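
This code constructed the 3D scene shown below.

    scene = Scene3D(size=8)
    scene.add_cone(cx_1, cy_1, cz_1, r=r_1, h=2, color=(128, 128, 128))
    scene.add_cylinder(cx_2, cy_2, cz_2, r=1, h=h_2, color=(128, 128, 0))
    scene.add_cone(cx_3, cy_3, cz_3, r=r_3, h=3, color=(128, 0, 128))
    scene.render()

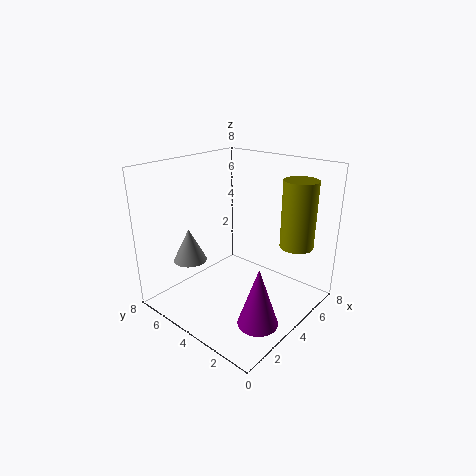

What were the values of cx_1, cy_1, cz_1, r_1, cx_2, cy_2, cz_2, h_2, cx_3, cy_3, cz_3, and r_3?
cx_1 = 3; cy_1 = 7; cz_1 = 2; r_1 = 1; cx_2 = 7; cy_2 = 2; cz_2 = 3; h_2 = 4; cx_3 = 2; cy_3 = 1; cz_3 = 1; r_3 = 1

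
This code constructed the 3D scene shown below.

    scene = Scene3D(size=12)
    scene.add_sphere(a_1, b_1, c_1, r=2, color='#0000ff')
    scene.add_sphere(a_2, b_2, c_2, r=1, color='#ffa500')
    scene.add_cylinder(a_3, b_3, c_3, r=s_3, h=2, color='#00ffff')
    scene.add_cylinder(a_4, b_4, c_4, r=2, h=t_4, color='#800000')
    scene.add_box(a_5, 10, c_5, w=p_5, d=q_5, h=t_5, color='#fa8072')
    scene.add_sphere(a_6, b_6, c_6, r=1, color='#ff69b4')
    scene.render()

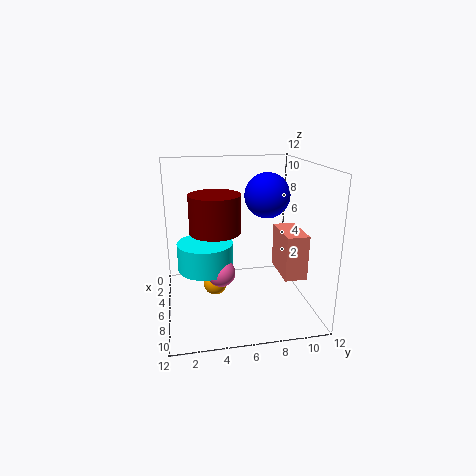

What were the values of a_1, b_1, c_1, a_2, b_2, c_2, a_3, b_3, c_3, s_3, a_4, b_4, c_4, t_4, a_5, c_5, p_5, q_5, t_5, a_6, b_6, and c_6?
a_1 = 4, b_1 = 9, c_1 = 9, a_2 = 6, b_2 = 4, c_2 = 2, a_3 = 9, b_3 = 3, c_3 = 5, s_3 = 2, a_4 = 7, b_4 = 4, c_4 = 7, t_4 = 3, a_5 = 3, c_5 = 2, p_5 = 4, q_5 = 2, t_5 = 4, a_6 = 10, b_6 = 4, c_6 = 5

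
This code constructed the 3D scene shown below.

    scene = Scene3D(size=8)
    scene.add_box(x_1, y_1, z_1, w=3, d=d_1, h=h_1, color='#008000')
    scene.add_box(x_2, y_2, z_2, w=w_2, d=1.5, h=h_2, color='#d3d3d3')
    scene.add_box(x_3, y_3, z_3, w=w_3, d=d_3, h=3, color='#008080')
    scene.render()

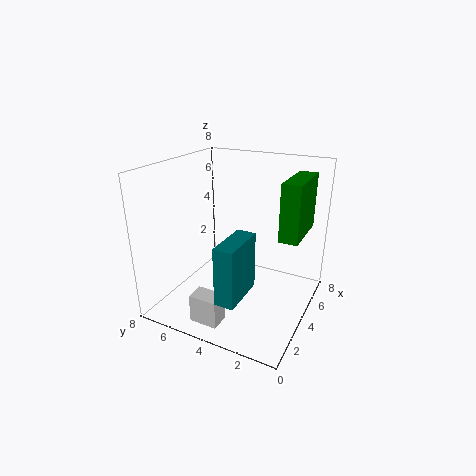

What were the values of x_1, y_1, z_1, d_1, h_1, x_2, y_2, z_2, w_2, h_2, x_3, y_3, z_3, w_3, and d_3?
x_1 = 3.5; y_1 = 0.5; z_1 = 4.5; d_1 = 1; h_1 = 3; x_2 = 0.5; y_2 = 3.5; z_2 = 0.5; w_2 = 1; h_2 = 1.5; x_3 = 0.5; y_3 = 2.5; z_3 = 2; w_3 = 2.5; d_3 = 1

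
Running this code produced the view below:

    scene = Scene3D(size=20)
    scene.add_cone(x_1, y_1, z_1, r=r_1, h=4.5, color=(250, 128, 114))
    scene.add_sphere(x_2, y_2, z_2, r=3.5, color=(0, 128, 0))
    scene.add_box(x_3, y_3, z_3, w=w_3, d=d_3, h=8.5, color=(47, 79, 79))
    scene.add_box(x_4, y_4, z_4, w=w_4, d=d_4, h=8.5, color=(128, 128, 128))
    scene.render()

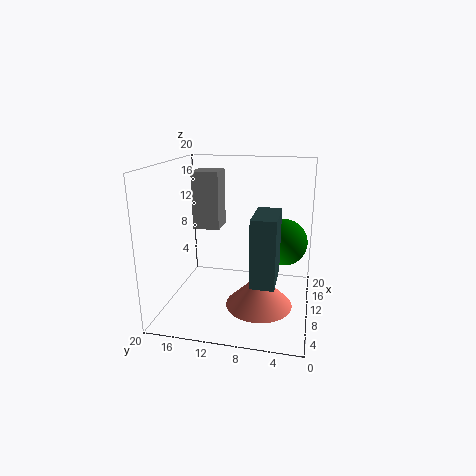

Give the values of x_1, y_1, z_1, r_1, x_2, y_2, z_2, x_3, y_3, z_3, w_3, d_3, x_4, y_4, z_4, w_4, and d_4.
x_1 = 7.5, y_1 = 6.5, z_1 = 1.5, r_1 = 4.5, x_2 = 15, y_2 = 4, z_2 = 8, x_3 = 2.5, y_3 = 4, z_3 = 6.5, w_3 = 6, d_3 = 3, x_4 = 12.5, y_4 = 13.5, z_4 = 10, w_4 = 4, d_4 = 4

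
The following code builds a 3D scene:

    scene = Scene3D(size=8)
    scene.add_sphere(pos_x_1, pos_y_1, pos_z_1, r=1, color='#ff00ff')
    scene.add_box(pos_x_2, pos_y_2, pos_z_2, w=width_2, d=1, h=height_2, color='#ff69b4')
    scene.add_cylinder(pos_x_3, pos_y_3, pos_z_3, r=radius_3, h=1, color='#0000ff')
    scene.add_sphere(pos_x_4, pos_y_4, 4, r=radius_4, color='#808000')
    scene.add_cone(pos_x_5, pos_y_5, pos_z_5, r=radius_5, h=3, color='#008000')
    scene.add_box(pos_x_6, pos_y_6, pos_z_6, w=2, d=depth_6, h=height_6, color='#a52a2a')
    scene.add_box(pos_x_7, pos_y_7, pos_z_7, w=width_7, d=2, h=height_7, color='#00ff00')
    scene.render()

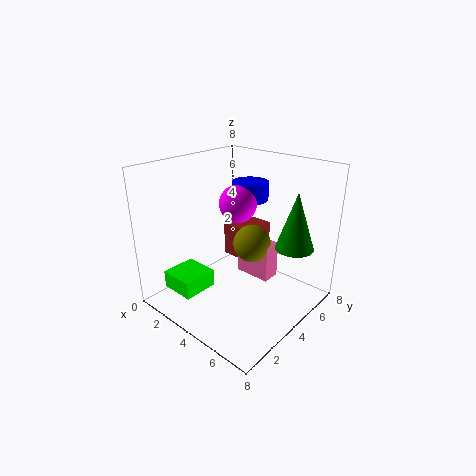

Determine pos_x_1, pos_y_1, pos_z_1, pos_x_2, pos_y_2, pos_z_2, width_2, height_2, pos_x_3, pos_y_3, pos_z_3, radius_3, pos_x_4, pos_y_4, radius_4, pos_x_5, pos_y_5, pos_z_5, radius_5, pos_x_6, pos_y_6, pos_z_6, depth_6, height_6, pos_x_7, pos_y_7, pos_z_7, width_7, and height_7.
pos_x_1 = 4; pos_y_1 = 4; pos_z_1 = 6; pos_x_2 = 4; pos_y_2 = 4; pos_z_2 = 2; width_2 = 2; height_2 = 2; pos_x_3 = 4; pos_y_3 = 5; pos_z_3 = 6; radius_3 = 1; pos_x_4 = 5; pos_y_4 = 4; radius_4 = 1; pos_x_5 = 7; pos_y_5 = 5; pos_z_5 = 4; radius_5 = 1; pos_x_6 = 2; pos_y_6 = 5; pos_z_6 = 2; depth_6 = 2; height_6 = 2; pos_x_7 = 1; pos_y_7 = 1; pos_z_7 = 1; width_7 = 2; height_7 = 1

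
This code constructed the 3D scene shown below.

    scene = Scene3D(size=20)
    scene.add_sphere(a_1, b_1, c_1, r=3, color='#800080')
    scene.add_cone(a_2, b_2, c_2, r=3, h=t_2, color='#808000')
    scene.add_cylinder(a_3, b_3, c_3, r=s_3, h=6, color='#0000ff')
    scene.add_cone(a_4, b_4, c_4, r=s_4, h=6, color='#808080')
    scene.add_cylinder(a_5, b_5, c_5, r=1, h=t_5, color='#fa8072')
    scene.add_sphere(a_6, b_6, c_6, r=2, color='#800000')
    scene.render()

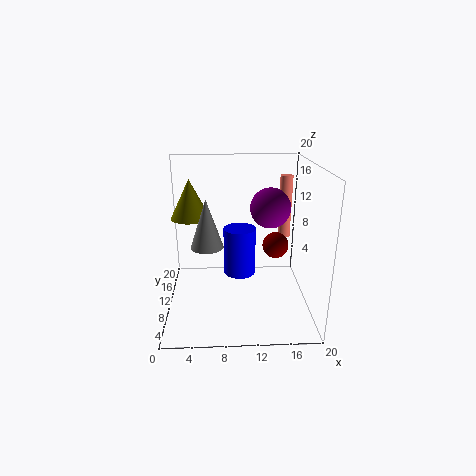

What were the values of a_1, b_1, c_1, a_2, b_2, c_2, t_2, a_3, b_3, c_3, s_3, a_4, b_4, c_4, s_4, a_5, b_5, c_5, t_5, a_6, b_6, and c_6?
a_1 = 15
b_1 = 14
c_1 = 13
a_2 = 3
b_2 = 16
c_2 = 11
t_2 = 6
a_3 = 10
b_3 = 6
c_3 = 7
s_3 = 2
a_4 = 6
b_4 = 5
c_4 = 11
s_4 = 2
a_5 = 18
b_5 = 18
c_5 = 7
t_5 = 10
a_6 = 16
b_6 = 14
c_6 = 7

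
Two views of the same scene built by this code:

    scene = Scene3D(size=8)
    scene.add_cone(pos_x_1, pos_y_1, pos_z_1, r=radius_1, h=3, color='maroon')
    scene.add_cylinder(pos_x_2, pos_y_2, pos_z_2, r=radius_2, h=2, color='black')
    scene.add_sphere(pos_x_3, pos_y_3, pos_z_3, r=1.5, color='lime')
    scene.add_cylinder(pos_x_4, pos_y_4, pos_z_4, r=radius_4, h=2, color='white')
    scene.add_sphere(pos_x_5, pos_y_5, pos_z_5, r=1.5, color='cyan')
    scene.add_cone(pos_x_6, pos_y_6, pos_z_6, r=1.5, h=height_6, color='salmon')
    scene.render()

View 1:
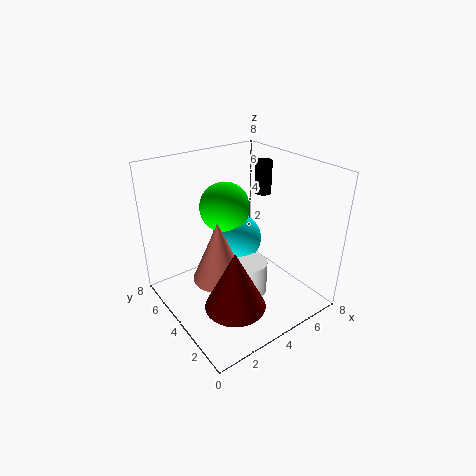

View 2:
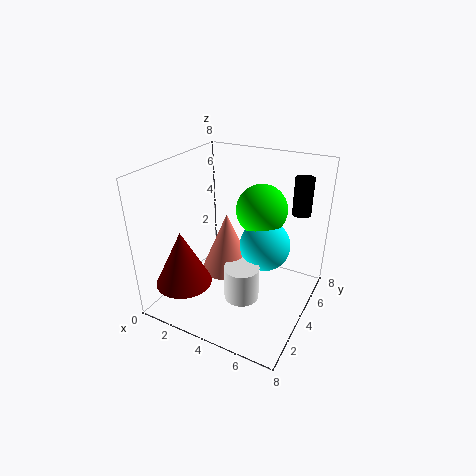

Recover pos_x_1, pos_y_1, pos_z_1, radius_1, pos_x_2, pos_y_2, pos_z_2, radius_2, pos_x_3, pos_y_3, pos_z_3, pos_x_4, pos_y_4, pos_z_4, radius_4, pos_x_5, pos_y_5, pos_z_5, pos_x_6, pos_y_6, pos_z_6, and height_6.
pos_x_1 = 2, pos_y_1 = 1.5, pos_z_1 = 2, radius_1 = 1.5, pos_x_2 = 7, pos_y_2 = 5.5, pos_z_2 = 5.5, radius_2 = 0.5, pos_x_3 = 4.5, pos_y_3 = 6, pos_z_3 = 5, pos_x_4 = 4.5, pos_y_4 = 3.5, pos_z_4 = 0.5, radius_4 = 1, pos_x_5 = 5, pos_y_5 = 5.5, pos_z_5 = 3, pos_x_6 = 3, pos_y_6 = 4.5, pos_z_6 = 1.5, height_6 = 3.5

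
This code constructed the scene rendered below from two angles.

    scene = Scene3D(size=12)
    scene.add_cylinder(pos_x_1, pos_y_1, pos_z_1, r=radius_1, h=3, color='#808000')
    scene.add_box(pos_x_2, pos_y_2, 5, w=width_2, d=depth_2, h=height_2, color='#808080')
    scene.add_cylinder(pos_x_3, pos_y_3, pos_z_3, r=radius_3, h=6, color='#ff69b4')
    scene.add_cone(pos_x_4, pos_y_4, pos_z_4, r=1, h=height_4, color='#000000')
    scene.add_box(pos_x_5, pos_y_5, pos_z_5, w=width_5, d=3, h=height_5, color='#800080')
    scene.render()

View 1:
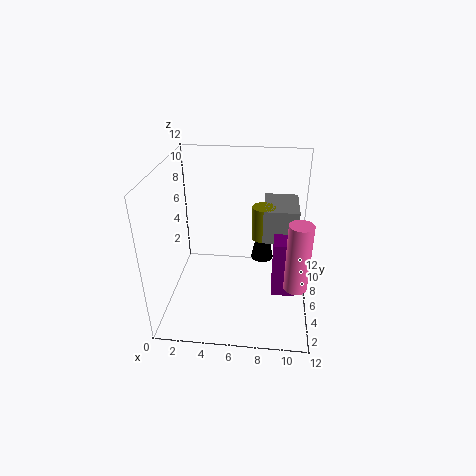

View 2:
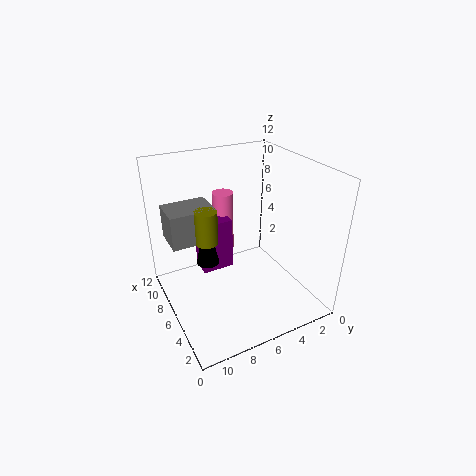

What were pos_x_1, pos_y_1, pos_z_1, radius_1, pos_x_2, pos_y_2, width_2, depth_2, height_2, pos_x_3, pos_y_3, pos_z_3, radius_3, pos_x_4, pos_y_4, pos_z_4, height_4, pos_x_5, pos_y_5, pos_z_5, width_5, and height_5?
pos_x_1 = 8
pos_y_1 = 8
pos_z_1 = 5
radius_1 = 1
pos_x_2 = 8
pos_y_2 = 7
width_2 = 3
depth_2 = 4
height_2 = 3
pos_x_3 = 11
pos_y_3 = 5
pos_z_3 = 2
radius_3 = 1
pos_x_4 = 8
pos_y_4 = 8
pos_z_4 = 3
height_4 = 5
pos_x_5 = 9
pos_y_5 = 5
pos_z_5 = 1
width_5 = 2
height_5 = 5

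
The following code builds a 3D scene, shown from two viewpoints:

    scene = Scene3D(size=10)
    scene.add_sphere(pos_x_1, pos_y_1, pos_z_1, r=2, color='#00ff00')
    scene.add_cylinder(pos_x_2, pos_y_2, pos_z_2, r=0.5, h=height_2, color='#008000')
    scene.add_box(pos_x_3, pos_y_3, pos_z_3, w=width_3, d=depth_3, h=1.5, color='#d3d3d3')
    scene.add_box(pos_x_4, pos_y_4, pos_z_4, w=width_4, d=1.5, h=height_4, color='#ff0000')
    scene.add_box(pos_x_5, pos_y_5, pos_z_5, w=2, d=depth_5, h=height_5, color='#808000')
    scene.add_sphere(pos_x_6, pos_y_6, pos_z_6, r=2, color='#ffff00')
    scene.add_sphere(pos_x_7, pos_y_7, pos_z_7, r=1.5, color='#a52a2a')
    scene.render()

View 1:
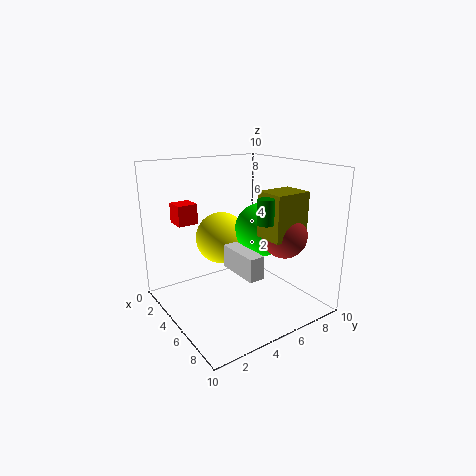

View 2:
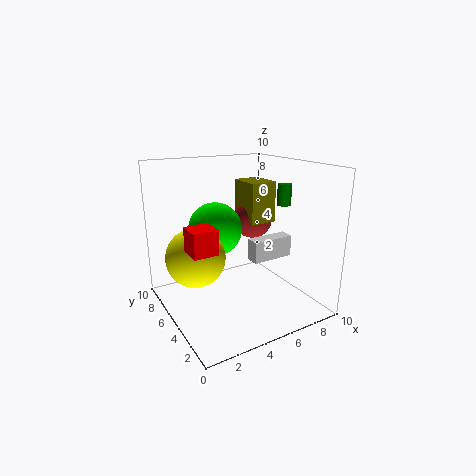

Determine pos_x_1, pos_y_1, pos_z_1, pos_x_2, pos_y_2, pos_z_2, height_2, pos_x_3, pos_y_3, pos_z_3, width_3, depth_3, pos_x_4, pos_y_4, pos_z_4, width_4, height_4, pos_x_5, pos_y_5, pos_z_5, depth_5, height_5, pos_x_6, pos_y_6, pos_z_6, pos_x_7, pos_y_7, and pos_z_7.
pos_x_1 = 4.5; pos_y_1 = 7.5; pos_z_1 = 5; pos_x_2 = 8.5; pos_y_2 = 4.5; pos_z_2 = 7; height_2 = 1.5; pos_x_3 = 5.5; pos_y_3 = 3.5; pos_z_3 = 3.5; width_3 = 3; depth_3 = 1; pos_x_4 = 0.5; pos_y_4 = 2; pos_z_4 = 5.5; width_4 = 1.5; height_4 = 1.5; pos_x_5 = 6.5; pos_y_5 = 5.5; pos_z_5 = 5.5; depth_5 = 2.5; height_5 = 3; pos_x_6 = 2; pos_y_6 = 5.5; pos_z_6 = 4; pos_x_7 = 7.5; pos_y_7 = 7; pos_z_7 = 5.5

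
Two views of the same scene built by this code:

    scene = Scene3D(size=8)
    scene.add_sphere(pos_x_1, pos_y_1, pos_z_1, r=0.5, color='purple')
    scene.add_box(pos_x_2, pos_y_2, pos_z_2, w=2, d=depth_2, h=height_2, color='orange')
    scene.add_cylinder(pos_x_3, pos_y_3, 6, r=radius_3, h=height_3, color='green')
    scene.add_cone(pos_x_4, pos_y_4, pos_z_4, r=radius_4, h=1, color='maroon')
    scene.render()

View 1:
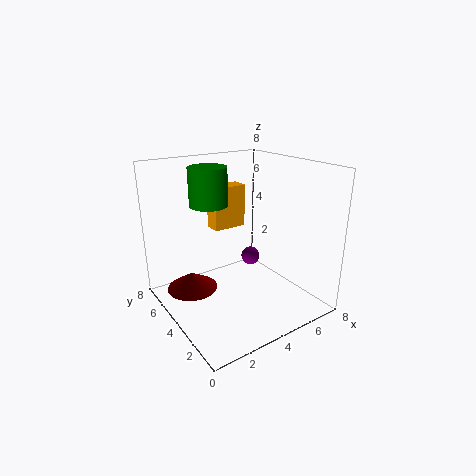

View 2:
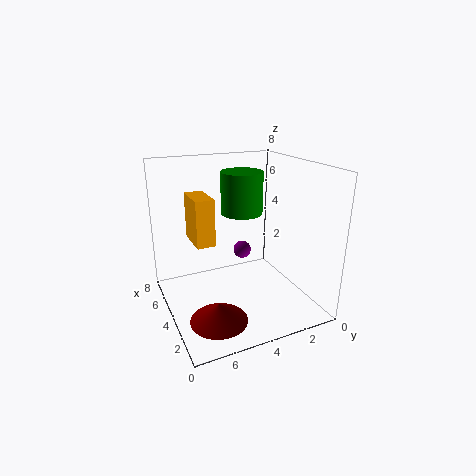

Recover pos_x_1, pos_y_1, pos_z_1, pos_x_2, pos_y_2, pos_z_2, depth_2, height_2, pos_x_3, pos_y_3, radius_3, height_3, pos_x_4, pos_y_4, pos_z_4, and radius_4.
pos_x_1 = 4.5
pos_y_1 = 3.5
pos_z_1 = 3
pos_x_2 = 3.5
pos_y_2 = 5.5
pos_z_2 = 4
depth_2 = 1
height_2 = 2.5
pos_x_3 = 2.5
pos_y_3 = 4.5
radius_3 = 1
height_3 = 2
pos_x_4 = 2
pos_y_4 = 6
pos_z_4 = 0.5
radius_4 = 1.5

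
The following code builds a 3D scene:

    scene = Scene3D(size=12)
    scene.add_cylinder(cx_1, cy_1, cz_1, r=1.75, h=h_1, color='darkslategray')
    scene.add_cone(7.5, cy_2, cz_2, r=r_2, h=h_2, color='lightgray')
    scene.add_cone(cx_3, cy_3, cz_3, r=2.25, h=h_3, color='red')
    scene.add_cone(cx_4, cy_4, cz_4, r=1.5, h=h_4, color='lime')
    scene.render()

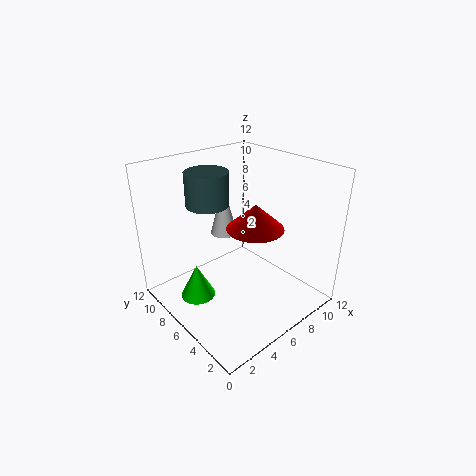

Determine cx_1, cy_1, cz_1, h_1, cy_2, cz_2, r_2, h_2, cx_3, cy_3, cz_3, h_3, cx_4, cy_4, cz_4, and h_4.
cx_1 = 4.5, cy_1 = 8, cz_1 = 8.75, h_1 = 2.75, cy_2 = 9.75, cz_2 = 4.5, r_2 = 1.25, h_2 = 4.75, cx_3 = 6.25, cy_3 = 4.25, cz_3 = 7.5, h_3 = 2, cx_4 = 3, cy_4 = 8, cz_4 = 0.5, h_4 = 3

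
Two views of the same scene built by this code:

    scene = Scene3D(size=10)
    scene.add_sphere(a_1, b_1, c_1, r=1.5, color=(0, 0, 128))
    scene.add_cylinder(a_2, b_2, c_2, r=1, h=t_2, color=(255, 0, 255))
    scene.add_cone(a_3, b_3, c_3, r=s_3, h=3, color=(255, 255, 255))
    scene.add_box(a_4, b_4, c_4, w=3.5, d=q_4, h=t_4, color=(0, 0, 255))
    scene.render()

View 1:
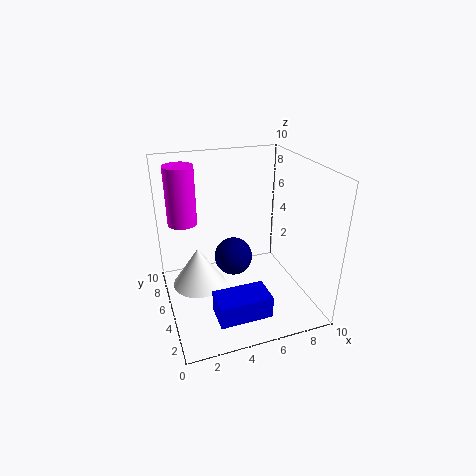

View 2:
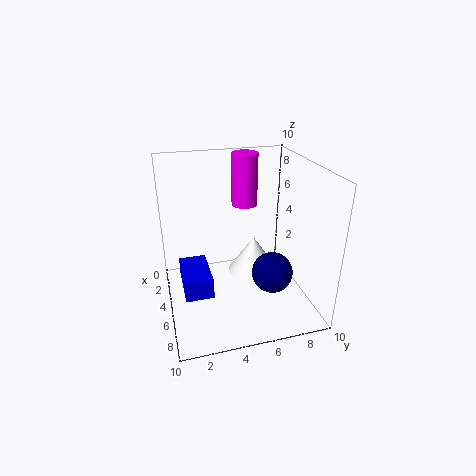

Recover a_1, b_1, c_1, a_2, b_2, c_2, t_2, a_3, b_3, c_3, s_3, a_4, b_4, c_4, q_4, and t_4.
a_1 = 5.5
b_1 = 7.5
c_1 = 2
a_2 = 1.5
b_2 = 6.5
c_2 = 6
t_2 = 4
a_3 = 2.5
b_3 = 7
c_3 = 0.5
s_3 = 2
a_4 = 2.5
b_4 = 1
c_4 = 1
q_4 = 2
t_4 = 1.5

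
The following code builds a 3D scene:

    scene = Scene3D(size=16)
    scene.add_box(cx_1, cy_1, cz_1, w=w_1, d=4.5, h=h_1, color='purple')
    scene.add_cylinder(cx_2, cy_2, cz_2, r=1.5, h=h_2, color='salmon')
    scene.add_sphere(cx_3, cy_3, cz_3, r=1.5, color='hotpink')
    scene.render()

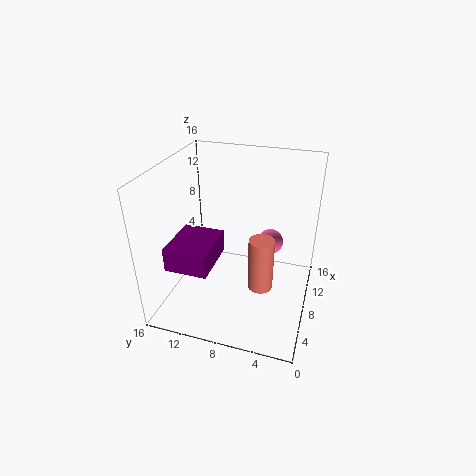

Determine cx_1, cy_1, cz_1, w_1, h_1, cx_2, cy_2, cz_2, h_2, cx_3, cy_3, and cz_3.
cx_1 = 2, cy_1 = 9.5, cz_1 = 6.5, w_1 = 5.5, h_1 = 2.5, cx_2 = 9, cy_2 = 5.5, cz_2 = 1, h_2 = 6.5, cx_3 = 11.5, cy_3 = 5, cz_3 = 6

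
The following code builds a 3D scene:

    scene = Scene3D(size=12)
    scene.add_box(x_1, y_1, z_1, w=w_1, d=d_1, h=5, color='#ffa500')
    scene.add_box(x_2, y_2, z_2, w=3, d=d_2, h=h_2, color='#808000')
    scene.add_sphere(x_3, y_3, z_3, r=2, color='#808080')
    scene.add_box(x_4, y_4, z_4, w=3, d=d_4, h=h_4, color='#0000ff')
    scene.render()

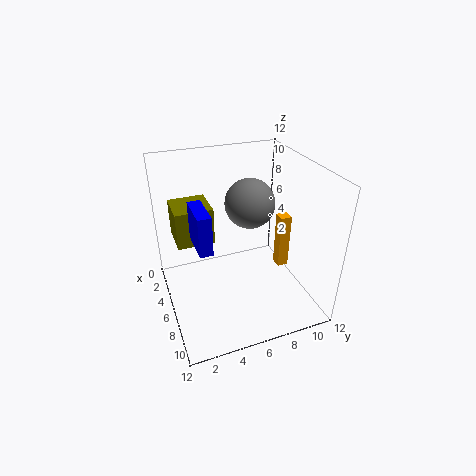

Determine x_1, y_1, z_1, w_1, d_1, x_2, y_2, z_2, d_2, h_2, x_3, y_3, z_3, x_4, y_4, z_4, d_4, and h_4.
x_1 = 5; y_1 = 10; z_1 = 2; w_1 = 1; d_1 = 1; x_2 = 3; y_2 = 1; z_2 = 6; d_2 = 3; h_2 = 3; x_3 = 6; y_3 = 7; z_3 = 9; x_4 = 6; y_4 = 2; z_4 = 7; d_4 = 1; h_4 = 3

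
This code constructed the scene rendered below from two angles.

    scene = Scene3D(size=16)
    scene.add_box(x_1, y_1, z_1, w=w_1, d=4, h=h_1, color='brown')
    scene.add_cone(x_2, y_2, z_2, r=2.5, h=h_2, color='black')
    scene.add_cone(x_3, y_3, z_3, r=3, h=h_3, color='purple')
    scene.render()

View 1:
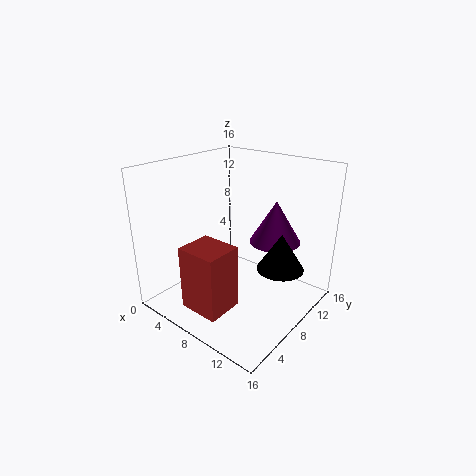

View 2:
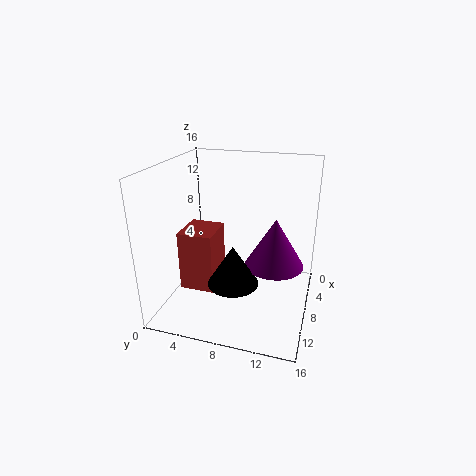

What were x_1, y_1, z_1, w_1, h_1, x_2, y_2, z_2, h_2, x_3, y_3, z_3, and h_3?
x_1 = 5.5, y_1 = 1.5, z_1 = 1.5, w_1 = 4.5, h_1 = 7, x_2 = 13, y_2 = 9, z_2 = 5.5, h_2 = 4, x_3 = 10, y_3 = 12.5, z_3 = 6.5, h_3 = 5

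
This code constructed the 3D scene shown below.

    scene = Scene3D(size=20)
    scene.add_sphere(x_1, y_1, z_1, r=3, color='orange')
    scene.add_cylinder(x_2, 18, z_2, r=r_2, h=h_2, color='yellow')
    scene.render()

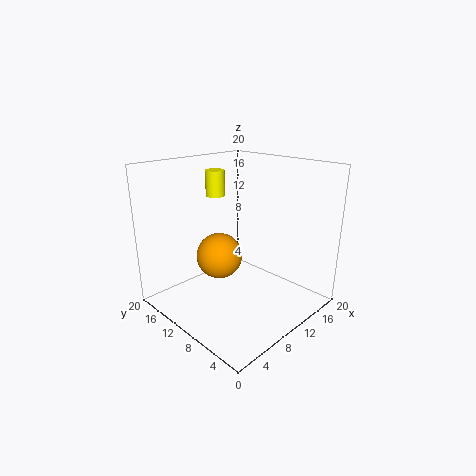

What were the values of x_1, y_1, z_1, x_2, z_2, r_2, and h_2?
x_1 = 6.5; y_1 = 10; z_1 = 8.5; x_2 = 13; z_2 = 14; r_2 = 1.5; h_2 = 4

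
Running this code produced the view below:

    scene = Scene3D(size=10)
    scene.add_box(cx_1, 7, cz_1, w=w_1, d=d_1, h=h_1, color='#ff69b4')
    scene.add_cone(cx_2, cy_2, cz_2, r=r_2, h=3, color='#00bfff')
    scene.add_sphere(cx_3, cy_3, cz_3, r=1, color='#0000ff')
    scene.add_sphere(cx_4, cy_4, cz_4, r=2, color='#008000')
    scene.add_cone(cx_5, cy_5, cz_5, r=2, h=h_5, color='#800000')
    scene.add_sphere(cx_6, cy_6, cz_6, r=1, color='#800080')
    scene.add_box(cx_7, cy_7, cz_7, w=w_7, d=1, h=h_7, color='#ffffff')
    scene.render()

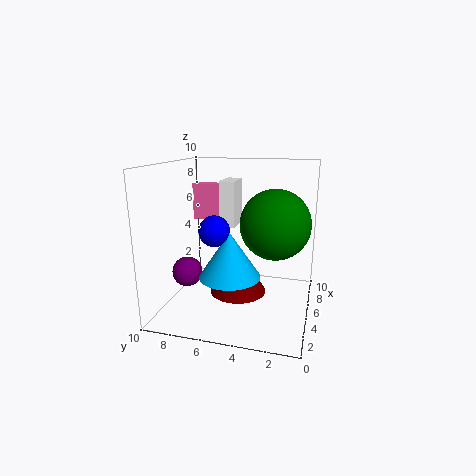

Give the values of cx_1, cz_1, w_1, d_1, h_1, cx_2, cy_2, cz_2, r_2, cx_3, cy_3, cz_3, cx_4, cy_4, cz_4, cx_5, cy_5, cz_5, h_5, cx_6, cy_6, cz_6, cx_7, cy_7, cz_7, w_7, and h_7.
cx_1 = 9, cz_1 = 5, w_1 = 1, d_1 = 3, h_1 = 3, cx_2 = 3, cy_2 = 5, cz_2 = 3, r_2 = 2, cx_3 = 3, cy_3 = 6, cz_3 = 6, cx_4 = 2, cy_4 = 2, cz_4 = 7, cx_5 = 5, cy_5 = 5, cz_5 = 1, h_5 = 3, cx_6 = 3, cy_6 = 8, cz_6 = 3, cx_7 = 4, cy_7 = 5, cz_7 = 6, w_7 = 2, h_7 = 3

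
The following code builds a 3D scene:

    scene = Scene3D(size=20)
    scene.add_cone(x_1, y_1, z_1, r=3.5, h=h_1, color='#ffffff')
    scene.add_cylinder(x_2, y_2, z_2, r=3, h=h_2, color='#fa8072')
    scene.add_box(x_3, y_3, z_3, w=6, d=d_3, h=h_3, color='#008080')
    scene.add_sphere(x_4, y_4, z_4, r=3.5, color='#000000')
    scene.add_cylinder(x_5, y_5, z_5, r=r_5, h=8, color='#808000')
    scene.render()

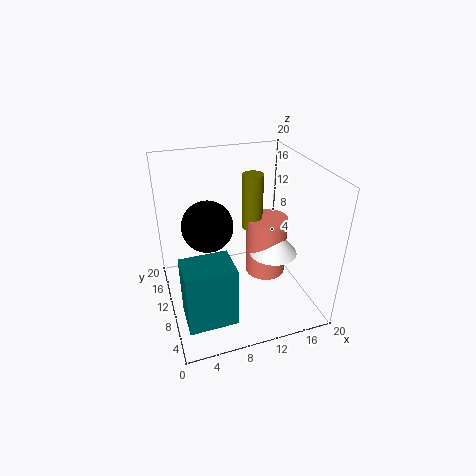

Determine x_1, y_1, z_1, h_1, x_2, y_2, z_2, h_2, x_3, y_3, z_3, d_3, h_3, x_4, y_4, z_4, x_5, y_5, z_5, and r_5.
x_1 = 15.5; y_1 = 10; z_1 = 6.5; h_1 = 4; x_2 = 15; y_2 = 11.5; z_2 = 2.5; h_2 = 9; x_3 = 1; y_3 = 1; z_3 = 3.5; d_3 = 4.5; h_3 = 8; x_4 = 6; y_4 = 11; z_4 = 12; x_5 = 13; y_5 = 12.5; z_5 = 10; r_5 = 1.5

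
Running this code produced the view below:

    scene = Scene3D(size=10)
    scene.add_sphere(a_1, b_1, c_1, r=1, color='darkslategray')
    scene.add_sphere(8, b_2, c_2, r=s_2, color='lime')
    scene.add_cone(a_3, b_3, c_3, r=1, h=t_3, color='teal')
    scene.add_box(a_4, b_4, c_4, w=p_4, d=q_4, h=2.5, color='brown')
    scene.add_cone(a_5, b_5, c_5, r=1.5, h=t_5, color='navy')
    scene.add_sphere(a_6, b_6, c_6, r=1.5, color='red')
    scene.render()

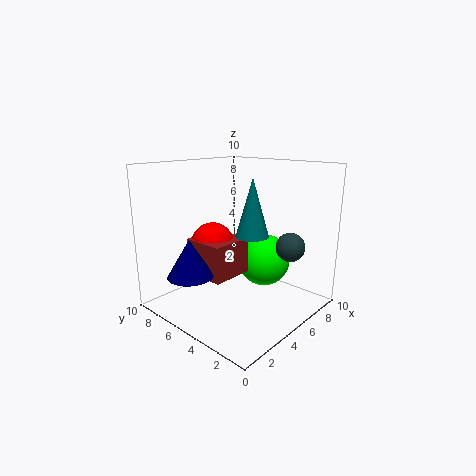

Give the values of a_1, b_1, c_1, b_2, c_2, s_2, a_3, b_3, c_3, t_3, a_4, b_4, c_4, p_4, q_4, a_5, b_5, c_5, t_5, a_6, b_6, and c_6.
a_1 = 7
b_1 = 2
c_1 = 4.5
b_2 = 5
c_2 = 2.5
s_2 = 2
a_3 = 3.5
b_3 = 2.5
c_3 = 6
t_3 = 3.5
a_4 = 2.5
b_4 = 4.5
c_4 = 2.5
p_4 = 3
q_4 = 3
a_5 = 1.5
b_5 = 6
c_5 = 3
t_5 = 2.5
a_6 = 4
b_6 = 6.5
c_6 = 4.5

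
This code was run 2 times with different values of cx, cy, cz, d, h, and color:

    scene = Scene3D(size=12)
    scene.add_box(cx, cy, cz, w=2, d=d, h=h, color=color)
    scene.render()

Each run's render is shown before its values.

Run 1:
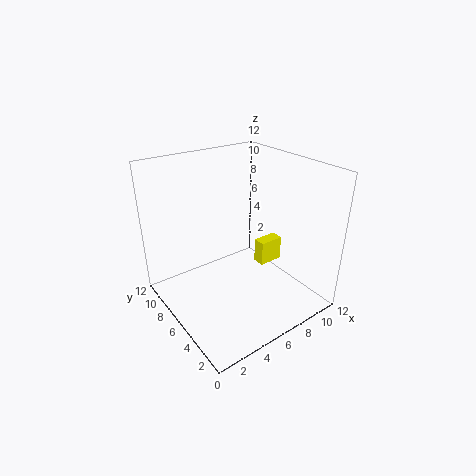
cx = 7
cy = 4
cz = 4
d = 1
h = 2
color = 'yellow'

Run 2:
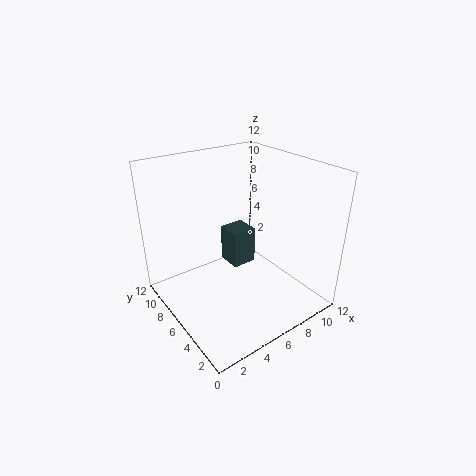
cx = 5
cy = 5
cz = 4
d = 2
h = 3
color = 'darkslategray'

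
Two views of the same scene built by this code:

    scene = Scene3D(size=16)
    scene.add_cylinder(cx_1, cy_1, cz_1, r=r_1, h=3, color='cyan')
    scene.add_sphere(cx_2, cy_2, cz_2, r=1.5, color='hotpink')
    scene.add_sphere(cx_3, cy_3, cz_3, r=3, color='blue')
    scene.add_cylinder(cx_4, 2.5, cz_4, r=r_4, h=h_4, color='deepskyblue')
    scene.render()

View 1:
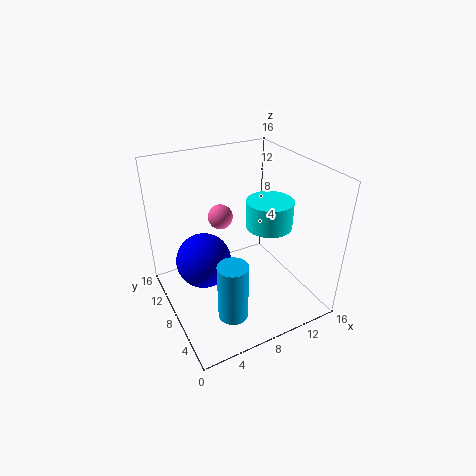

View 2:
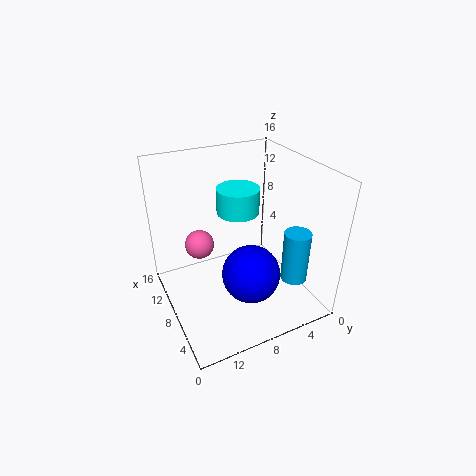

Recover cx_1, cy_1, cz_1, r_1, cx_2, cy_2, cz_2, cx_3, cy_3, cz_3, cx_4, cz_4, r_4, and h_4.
cx_1 = 11
cy_1 = 6.5
cz_1 = 9.5
r_1 = 2.5
cx_2 = 8
cy_2 = 12.5
cz_2 = 8.5
cx_3 = 4
cy_3 = 8.5
cz_3 = 6
cx_4 = 4.5
cz_4 = 3
r_4 = 1.5
h_4 = 6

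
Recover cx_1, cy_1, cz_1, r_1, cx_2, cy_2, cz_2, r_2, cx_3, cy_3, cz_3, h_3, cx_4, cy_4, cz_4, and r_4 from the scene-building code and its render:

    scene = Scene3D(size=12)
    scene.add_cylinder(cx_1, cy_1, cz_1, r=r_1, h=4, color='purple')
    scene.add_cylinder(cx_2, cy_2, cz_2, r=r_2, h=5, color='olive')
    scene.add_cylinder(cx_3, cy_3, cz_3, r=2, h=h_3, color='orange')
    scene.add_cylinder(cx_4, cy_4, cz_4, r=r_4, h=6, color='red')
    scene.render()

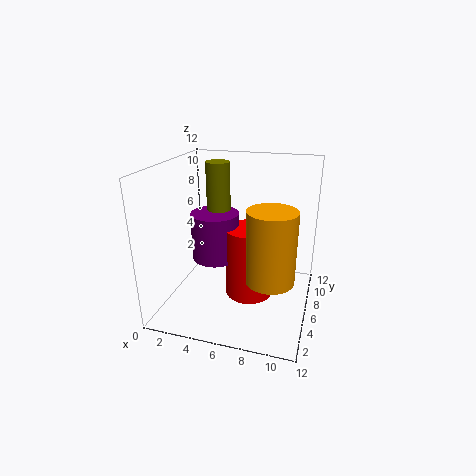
cx_1 = 4
cy_1 = 6
cz_1 = 4
r_1 = 2
cx_2 = 4
cy_2 = 7
cz_2 = 7
r_2 = 1
cx_3 = 9
cy_3 = 5
cz_3 = 3
h_3 = 6
cx_4 = 7
cy_4 = 6
cz_4 = 1
r_4 = 2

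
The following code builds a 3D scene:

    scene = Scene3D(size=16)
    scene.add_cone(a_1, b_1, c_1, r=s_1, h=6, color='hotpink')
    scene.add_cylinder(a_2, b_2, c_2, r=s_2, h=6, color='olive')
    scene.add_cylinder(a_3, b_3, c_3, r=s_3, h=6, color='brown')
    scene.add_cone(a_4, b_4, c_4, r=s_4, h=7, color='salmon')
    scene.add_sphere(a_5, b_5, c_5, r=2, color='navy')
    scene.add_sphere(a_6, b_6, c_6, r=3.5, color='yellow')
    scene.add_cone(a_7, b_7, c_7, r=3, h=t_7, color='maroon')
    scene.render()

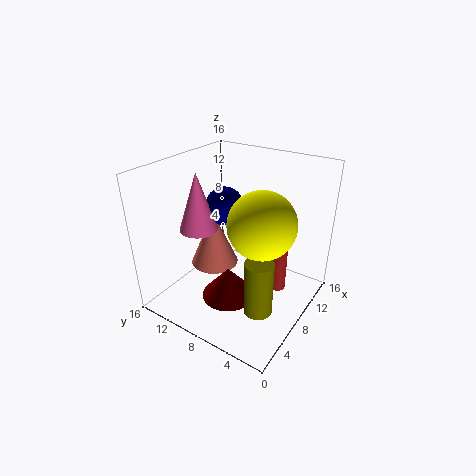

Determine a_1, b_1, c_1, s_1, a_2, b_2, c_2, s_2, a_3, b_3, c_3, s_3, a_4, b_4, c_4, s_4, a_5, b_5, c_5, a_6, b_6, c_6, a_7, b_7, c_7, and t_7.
a_1 = 4.5, b_1 = 10.5, c_1 = 10, s_1 = 2, a_2 = 5, b_2 = 3.5, c_2 = 2, s_2 = 1.5, a_3 = 11.5, b_3 = 4.5, c_3 = 0.5, s_3 = 1, a_4 = 10, b_4 = 13, c_4 = 2, s_4 = 3, a_5 = 7, b_5 = 9, c_5 = 12, a_6 = 7, b_6 = 4.5, c_6 = 11, a_7 = 6, b_7 = 8, c_7 = 1.5, t_7 = 3.5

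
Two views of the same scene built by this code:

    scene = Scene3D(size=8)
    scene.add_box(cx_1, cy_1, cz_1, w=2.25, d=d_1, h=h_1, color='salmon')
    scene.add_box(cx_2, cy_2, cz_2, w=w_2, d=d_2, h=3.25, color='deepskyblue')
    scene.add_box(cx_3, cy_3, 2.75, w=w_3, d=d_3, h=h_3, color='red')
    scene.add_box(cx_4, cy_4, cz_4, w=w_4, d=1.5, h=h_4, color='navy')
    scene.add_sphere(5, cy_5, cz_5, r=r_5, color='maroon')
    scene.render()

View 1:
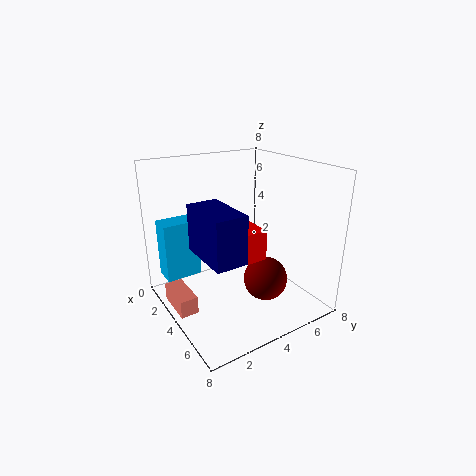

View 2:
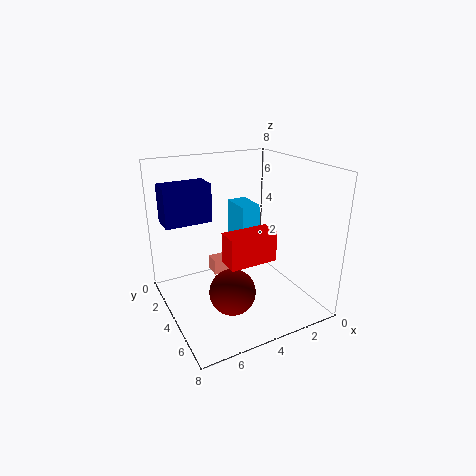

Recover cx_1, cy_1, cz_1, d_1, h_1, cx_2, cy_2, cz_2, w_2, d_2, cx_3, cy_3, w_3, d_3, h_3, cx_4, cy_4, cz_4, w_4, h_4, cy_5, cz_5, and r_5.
cx_1 = 2; cy_1 = 0.25; cz_1 = 0.25; d_1 = 1; h_1 = 1; cx_2 = 1.5; cy_2 = 0.25; cz_2 = 1.75; w_2 = 1.25; d_2 = 2; cx_3 = 2.25; cy_3 = 4; w_3 = 2.75; d_3 = 1.25; h_3 = 1.75; cx_4 = 4.75; cy_4 = 0.75; cz_4 = 4.5; w_4 = 2.75; h_4 = 2.25; cy_5 = 5.25; cz_5 = 1.5; r_5 = 1.25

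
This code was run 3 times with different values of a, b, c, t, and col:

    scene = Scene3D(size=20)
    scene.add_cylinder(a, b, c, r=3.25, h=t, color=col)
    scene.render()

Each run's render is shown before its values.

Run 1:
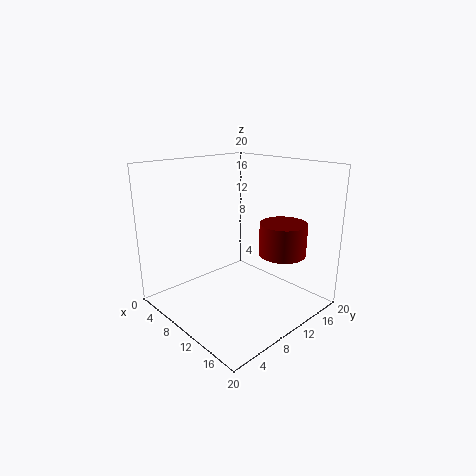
a = 14.5
b = 14.25
c = 7.75
t = 4.5
col = 'maroon'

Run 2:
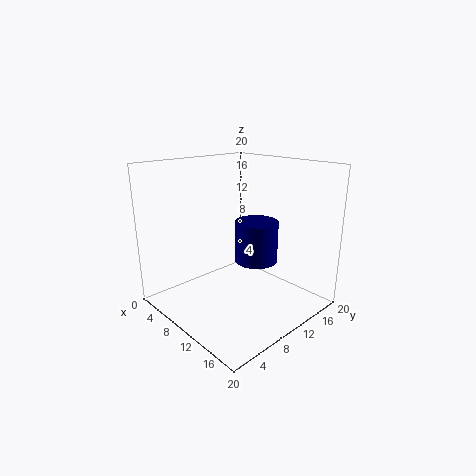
a = 9.25
b = 14.5
c = 5
t = 6.25
col = 'navy'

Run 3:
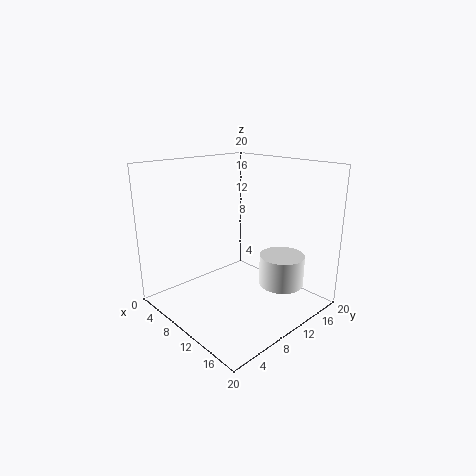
a = 13.75
b = 15.25
c = 2.5
t = 4.5
col = 'white'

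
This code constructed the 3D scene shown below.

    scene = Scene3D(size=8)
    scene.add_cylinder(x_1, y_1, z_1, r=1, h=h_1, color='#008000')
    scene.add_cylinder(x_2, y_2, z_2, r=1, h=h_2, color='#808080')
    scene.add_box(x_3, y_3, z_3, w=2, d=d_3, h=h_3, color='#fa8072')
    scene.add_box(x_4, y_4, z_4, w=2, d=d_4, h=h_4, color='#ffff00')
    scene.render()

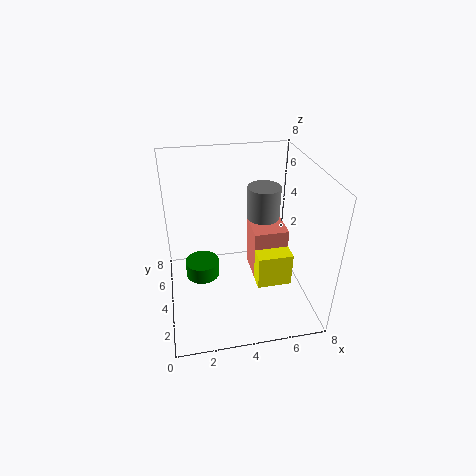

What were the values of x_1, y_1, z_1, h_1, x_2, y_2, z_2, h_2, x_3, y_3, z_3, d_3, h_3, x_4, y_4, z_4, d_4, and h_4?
x_1 = 2, y_1 = 5, z_1 = 1, h_1 = 1, x_2 = 6, y_2 = 6, z_2 = 4, h_2 = 2, x_3 = 5, y_3 = 4, z_3 = 1, d_3 = 2, h_3 = 3, x_4 = 5, y_4 = 3, z_4 = 1, d_4 = 1, h_4 = 2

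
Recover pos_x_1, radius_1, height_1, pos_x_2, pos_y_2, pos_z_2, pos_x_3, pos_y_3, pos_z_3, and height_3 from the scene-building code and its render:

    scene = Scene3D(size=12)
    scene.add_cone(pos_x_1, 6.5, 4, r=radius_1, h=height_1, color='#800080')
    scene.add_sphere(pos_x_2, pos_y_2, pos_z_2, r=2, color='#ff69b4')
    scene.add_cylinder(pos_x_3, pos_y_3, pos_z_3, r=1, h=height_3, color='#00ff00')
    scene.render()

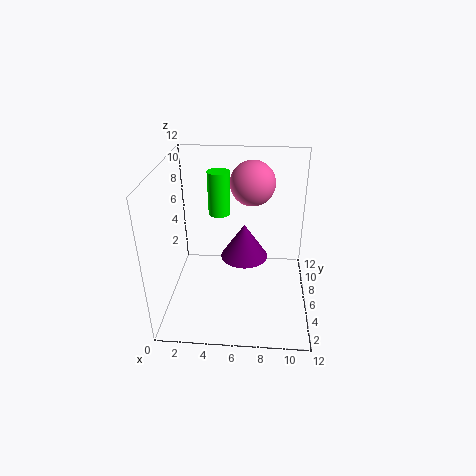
pos_x_1 = 6.5
radius_1 = 2
height_1 = 3
pos_x_2 = 7
pos_y_2 = 9.5
pos_z_2 = 9.5
pos_x_3 = 4
pos_y_3 = 9.5
pos_z_3 = 6.5
height_3 = 4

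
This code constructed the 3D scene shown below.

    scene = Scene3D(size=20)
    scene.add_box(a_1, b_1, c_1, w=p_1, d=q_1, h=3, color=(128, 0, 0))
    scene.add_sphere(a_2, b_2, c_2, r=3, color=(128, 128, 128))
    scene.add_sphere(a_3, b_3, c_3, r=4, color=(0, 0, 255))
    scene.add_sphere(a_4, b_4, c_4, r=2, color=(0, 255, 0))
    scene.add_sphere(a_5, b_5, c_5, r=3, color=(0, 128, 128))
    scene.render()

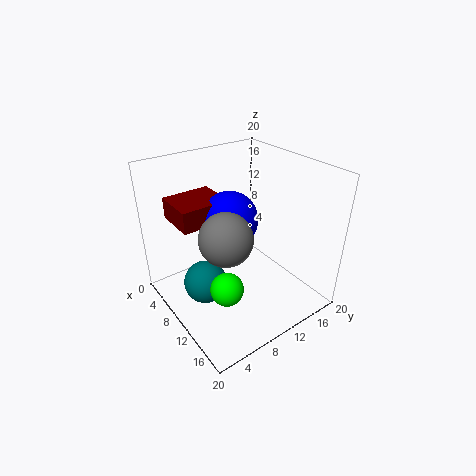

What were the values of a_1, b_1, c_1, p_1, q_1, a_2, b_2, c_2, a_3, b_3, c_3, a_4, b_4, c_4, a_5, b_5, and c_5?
a_1 = 2; b_1 = 3; c_1 = 12; p_1 = 6; q_1 = 7; a_2 = 16; b_2 = 4; c_2 = 15; a_3 = 8; b_3 = 10; c_3 = 12; a_4 = 16; b_4 = 4; c_4 = 8; a_5 = 9; b_5 = 5; c_5 = 4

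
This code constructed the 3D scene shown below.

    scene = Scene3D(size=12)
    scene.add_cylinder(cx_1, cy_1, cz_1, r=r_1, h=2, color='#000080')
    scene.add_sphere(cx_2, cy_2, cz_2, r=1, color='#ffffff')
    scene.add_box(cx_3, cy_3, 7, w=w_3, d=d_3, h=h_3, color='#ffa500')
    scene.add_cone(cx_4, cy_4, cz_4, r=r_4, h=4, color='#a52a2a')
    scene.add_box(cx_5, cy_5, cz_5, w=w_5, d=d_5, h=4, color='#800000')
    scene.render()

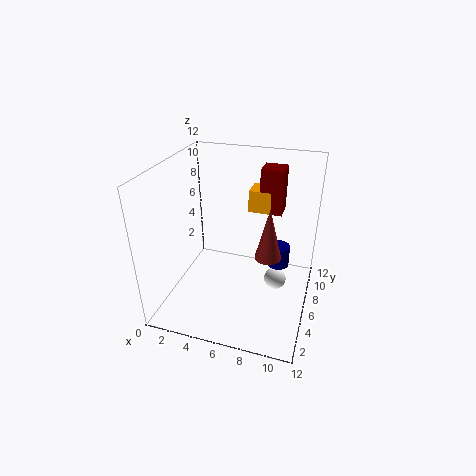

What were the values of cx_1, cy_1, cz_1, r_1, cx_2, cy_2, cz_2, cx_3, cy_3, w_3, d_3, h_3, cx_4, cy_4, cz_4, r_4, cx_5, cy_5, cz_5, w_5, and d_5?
cx_1 = 9
cy_1 = 9
cz_1 = 2
r_1 = 1
cx_2 = 9
cy_2 = 8
cz_2 = 1
cx_3 = 6
cy_3 = 9
w_3 = 2
d_3 = 2
h_3 = 2
cx_4 = 9
cy_4 = 4
cz_4 = 6
r_4 = 1
cx_5 = 7
cy_5 = 9
cz_5 = 7
w_5 = 2
d_5 = 2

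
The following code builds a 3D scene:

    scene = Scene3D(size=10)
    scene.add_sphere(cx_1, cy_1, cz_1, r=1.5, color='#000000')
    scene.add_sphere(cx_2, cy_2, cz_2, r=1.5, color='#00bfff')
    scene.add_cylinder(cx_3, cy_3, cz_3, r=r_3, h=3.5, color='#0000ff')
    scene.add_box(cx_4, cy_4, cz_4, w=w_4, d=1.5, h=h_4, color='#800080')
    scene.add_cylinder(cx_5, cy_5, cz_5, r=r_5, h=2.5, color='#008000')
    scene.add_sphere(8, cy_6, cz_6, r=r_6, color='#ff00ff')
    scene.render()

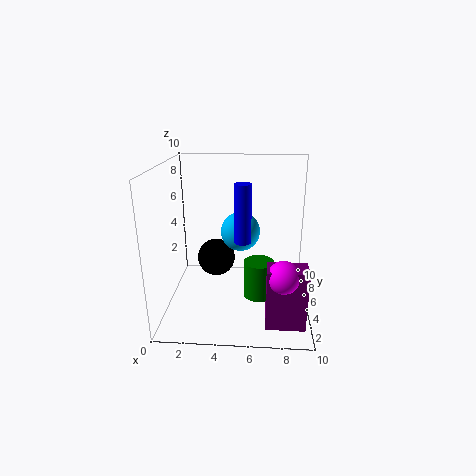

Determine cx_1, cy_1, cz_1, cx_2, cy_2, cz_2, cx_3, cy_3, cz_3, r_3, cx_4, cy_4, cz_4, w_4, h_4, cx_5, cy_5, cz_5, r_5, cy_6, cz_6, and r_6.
cx_1 = 3, cy_1 = 8, cz_1 = 2, cx_2 = 5, cy_2 = 7.5, cz_2 = 4.5, cx_3 = 5.5, cy_3 = 2, cz_3 = 6, r_3 = 0.5, cx_4 = 7, cy_4 = 1, cz_4 = 0.5, w_4 = 2.5, h_4 = 4, cx_5 = 6.5, cy_5 = 3.5, cz_5 = 1.5, r_5 = 1, cy_6 = 1.5, cz_6 = 4, r_6 = 1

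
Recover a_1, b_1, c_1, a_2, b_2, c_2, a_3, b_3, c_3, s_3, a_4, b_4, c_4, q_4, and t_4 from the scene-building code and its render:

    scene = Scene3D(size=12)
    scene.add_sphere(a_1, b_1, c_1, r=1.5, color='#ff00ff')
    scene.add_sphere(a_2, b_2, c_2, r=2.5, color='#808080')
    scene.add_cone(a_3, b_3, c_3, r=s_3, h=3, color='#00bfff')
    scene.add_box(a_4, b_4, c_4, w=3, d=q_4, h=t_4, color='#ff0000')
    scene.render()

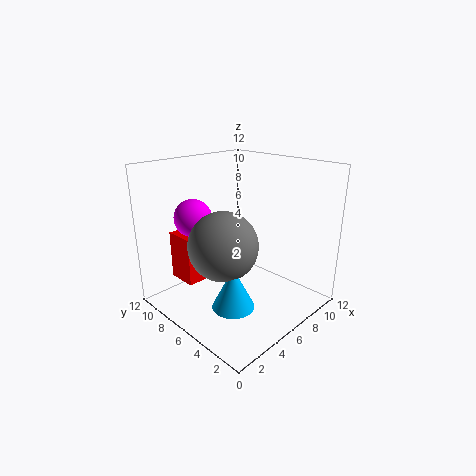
a_1 = 3
b_1 = 8
c_1 = 8
a_2 = 2.5
b_2 = 4
c_2 = 7
a_3 = 2
b_3 = 2.5
c_3 = 3
s_3 = 1.5
a_4 = 2
b_4 = 7.5
c_4 = 2.5
q_4 = 2.5
t_4 = 4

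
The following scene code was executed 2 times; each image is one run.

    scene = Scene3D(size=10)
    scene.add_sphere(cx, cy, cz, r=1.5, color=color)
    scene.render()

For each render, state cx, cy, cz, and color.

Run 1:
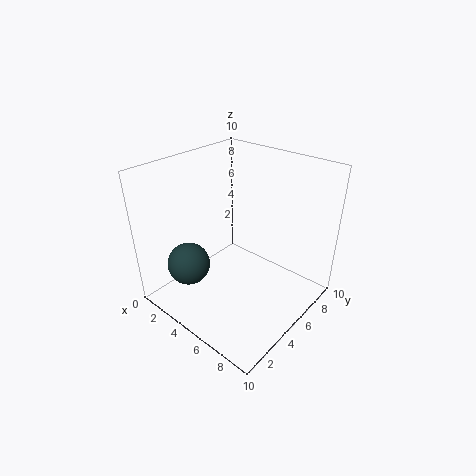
cx = 2.5
cy = 2.5
cz = 3
color = 'darkslategray'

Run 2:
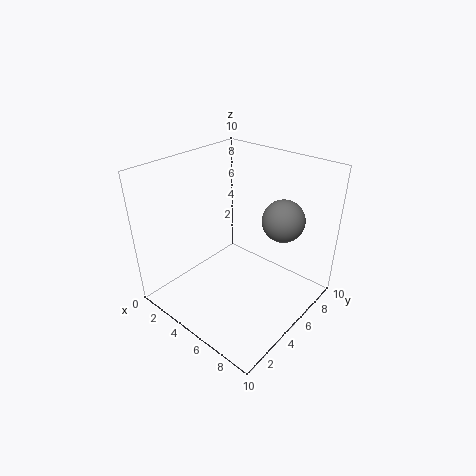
cx = 7
cy = 7.5
cz = 6
color = 'gray'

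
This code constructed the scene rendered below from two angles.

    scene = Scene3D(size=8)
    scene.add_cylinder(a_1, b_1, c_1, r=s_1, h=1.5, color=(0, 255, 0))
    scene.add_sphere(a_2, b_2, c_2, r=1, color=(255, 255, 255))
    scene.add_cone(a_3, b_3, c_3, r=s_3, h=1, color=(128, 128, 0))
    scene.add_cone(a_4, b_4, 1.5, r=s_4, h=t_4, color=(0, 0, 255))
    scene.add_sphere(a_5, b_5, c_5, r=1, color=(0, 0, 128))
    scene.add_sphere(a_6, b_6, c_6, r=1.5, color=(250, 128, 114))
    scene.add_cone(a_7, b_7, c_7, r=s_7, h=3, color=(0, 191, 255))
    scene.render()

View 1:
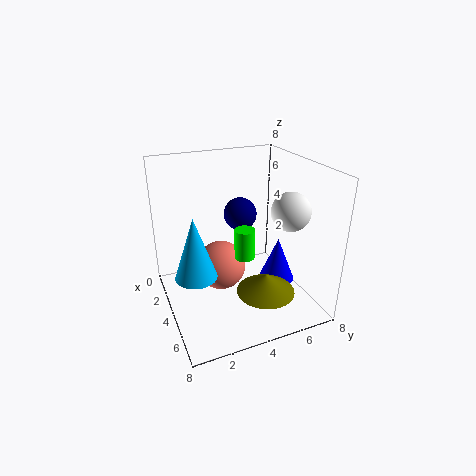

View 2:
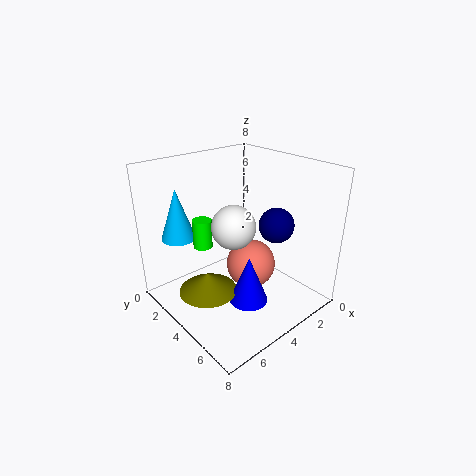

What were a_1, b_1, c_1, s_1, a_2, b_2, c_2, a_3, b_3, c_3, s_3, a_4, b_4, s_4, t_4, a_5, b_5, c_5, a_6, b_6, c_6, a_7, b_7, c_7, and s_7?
a_1 = 6; b_1 = 3.5; c_1 = 4; s_1 = 0.5; a_2 = 6; b_2 = 6; c_2 = 6; a_3 = 6.5; b_3 = 4.5; c_3 = 2; s_3 = 1.5; a_4 = 5; b_4 = 6; s_4 = 1; t_4 = 2.5; a_5 = 2; b_5 = 5; c_5 = 4.5; a_6 = 2.5; b_6 = 3.5; c_6 = 1.5; a_7 = 6; b_7 = 1; c_7 = 3.5; s_7 = 1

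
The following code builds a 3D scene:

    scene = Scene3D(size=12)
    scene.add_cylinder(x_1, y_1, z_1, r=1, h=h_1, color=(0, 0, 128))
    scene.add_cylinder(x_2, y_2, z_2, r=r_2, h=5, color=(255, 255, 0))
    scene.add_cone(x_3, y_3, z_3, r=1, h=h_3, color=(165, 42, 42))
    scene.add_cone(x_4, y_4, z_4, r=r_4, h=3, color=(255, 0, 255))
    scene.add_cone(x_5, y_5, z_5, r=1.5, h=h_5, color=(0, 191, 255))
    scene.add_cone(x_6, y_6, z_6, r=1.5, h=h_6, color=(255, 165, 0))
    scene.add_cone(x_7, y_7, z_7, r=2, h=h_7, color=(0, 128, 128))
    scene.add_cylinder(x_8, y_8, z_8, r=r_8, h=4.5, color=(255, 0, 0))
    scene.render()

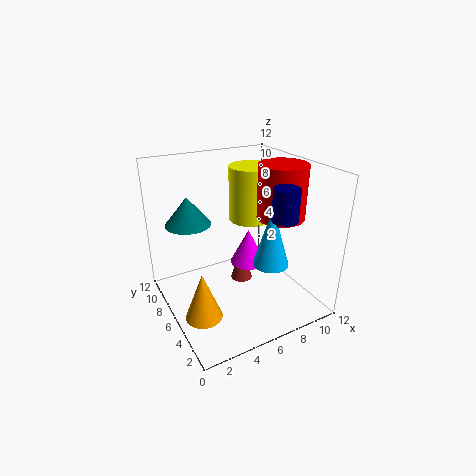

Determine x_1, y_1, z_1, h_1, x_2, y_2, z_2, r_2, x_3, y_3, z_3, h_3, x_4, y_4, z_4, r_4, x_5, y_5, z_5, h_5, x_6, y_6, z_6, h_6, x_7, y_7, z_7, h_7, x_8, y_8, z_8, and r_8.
x_1 = 8; y_1 = 2.5; z_1 = 8.5; h_1 = 2.5; x_2 = 9; y_2 = 9; z_2 = 6; r_2 = 2; x_3 = 7.5; y_3 = 8; z_3 = 0.5; h_3 = 3.5; x_4 = 7; y_4 = 6; z_4 = 3.5; r_4 = 1.5; x_5 = 8; y_5 = 4; z_5 = 4; h_5 = 5; x_6 = 2; y_6 = 4.5; z_6 = 0.5; h_6 = 4; x_7 = 3; y_7 = 9.5; z_7 = 6.5; h_7 = 2.5; x_8 = 9.5; y_8 = 5; z_8 = 7.5; r_8 = 2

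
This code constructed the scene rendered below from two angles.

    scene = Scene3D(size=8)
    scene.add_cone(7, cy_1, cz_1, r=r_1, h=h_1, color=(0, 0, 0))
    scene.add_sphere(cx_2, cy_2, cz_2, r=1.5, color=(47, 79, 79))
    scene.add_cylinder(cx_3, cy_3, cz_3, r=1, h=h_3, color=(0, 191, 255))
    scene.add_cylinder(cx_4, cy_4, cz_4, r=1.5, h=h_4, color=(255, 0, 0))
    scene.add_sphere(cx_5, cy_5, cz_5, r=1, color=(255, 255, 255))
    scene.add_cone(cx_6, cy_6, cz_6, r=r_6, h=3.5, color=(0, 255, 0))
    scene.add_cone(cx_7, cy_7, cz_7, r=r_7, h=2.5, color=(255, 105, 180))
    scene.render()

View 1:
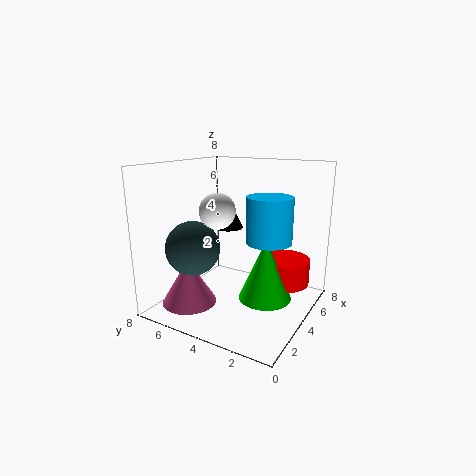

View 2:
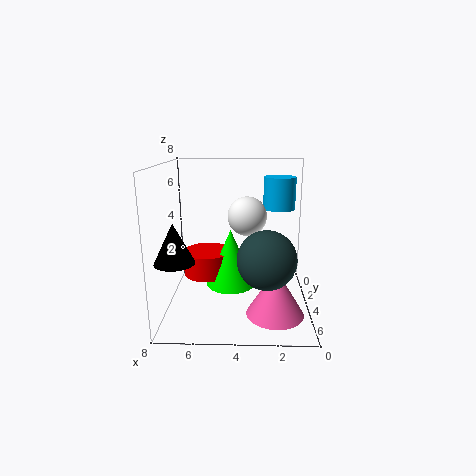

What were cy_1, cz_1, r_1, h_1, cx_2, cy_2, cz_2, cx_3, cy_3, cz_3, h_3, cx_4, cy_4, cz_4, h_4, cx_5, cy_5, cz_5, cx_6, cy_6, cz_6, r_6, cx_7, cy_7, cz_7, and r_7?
cy_1 = 6.5; cz_1 = 3.5; r_1 = 1; h_1 = 2; cx_2 = 2.5; cy_2 = 6; cz_2 = 3.5; cx_3 = 1.5; cy_3 = 1; cz_3 = 5; h_3 = 2; cx_4 = 6; cy_4 = 2; cz_4 = 1; h_4 = 1.5; cx_5 = 3.5; cy_5 = 5; cz_5 = 5.5; cx_6 = 4.5; cy_6 = 2.5; cz_6 = 0.5; r_6 = 1.5; cx_7 = 2; cy_7 = 6; cz_7 = 0.5; r_7 = 1.5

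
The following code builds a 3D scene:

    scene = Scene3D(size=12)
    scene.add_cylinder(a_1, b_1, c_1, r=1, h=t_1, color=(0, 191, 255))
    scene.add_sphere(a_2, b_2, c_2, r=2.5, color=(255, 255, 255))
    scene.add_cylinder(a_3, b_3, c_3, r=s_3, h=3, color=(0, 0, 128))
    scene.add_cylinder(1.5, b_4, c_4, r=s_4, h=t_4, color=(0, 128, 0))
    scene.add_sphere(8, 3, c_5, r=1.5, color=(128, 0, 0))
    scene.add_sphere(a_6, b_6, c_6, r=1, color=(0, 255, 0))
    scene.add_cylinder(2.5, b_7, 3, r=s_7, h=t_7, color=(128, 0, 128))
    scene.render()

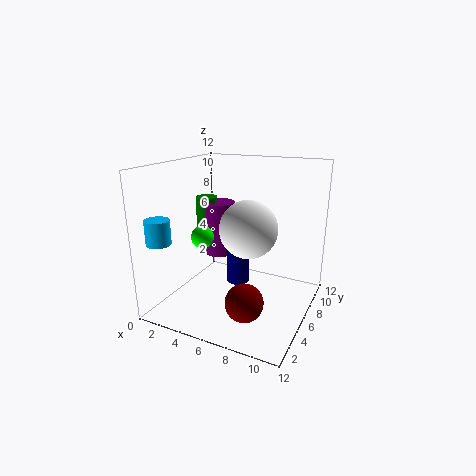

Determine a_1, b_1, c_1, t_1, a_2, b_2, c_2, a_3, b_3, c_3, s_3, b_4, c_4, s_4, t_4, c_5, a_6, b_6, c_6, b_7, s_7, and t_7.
a_1 = 1
b_1 = 2
c_1 = 6
t_1 = 2
a_2 = 6.5
b_2 = 7
c_2 = 6.5
a_3 = 5.5
b_3 = 7
c_3 = 1.5
s_3 = 1
b_4 = 8.5
c_4 = 4.5
s_4 = 1
t_4 = 4
c_5 = 2
a_6 = 2.5
b_6 = 6
c_6 = 5.5
b_7 = 9
s_7 = 1.5
t_7 = 5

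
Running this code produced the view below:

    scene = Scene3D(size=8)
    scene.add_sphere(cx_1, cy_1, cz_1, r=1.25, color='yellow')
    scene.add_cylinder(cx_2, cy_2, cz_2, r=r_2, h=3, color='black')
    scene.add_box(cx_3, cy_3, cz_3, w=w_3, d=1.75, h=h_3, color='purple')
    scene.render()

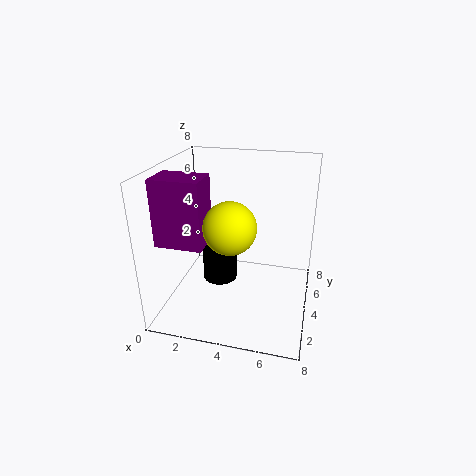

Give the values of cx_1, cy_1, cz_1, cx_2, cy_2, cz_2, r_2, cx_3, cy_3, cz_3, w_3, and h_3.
cx_1 = 4.25; cy_1 = 1.5; cz_1 = 5.75; cx_2 = 2.75; cy_2 = 4.5; cz_2 = 1; r_2 = 1; cx_3 = 0.25; cy_3 = 1.5; cz_3 = 4.25; w_3 = 2.5; h_3 = 3.5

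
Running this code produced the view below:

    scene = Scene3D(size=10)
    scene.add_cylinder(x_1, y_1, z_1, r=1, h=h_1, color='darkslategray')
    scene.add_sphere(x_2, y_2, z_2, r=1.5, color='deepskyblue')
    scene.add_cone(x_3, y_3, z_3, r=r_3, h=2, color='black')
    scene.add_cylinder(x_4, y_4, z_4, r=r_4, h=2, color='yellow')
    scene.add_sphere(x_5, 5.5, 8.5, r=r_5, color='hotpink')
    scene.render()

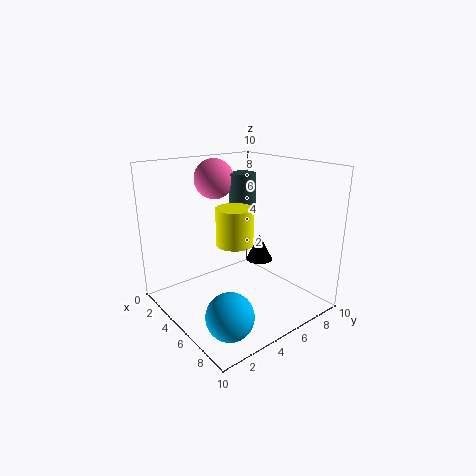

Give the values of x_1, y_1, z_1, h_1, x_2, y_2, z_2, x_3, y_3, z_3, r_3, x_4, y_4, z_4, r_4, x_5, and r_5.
x_1 = 3
y_1 = 7
z_1 = 6.5
h_1 = 2.5
x_2 = 8
y_2 = 2
z_2 = 1.5
x_3 = 4.5
y_3 = 7.5
z_3 = 2.5
r_3 = 1
x_4 = 8.5
y_4 = 2
z_4 = 6.5
r_4 = 1
x_5 = 1.5
r_5 = 1.5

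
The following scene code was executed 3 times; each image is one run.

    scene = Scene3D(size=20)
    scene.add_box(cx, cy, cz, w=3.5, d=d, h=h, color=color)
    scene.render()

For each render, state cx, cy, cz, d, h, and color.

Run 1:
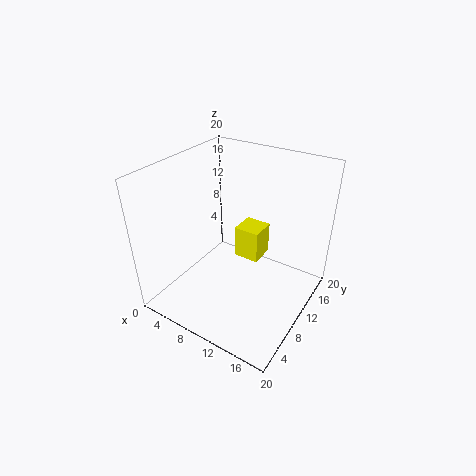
cx = 9.5, cy = 10, cz = 7, d = 3.5, h = 4.5, color = 'yellow'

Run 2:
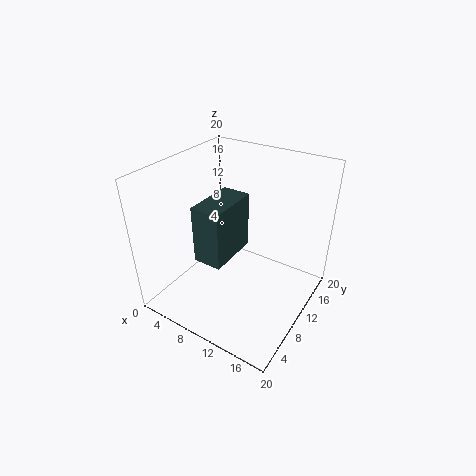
cx = 9, cy = 2, cz = 11, d = 6.5, h = 7, color = 'darkslategray'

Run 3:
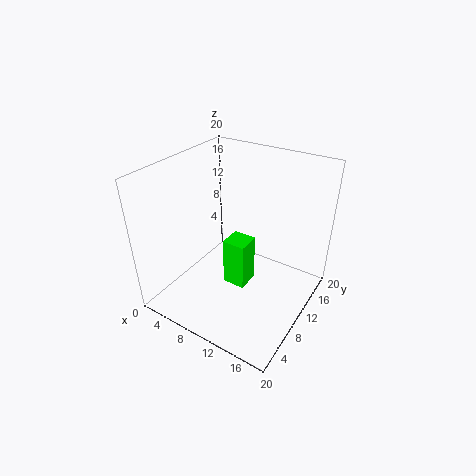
cx = 7, cy = 10.5, cz = 0.5, d = 3.5, h = 7.5, color = 'lime'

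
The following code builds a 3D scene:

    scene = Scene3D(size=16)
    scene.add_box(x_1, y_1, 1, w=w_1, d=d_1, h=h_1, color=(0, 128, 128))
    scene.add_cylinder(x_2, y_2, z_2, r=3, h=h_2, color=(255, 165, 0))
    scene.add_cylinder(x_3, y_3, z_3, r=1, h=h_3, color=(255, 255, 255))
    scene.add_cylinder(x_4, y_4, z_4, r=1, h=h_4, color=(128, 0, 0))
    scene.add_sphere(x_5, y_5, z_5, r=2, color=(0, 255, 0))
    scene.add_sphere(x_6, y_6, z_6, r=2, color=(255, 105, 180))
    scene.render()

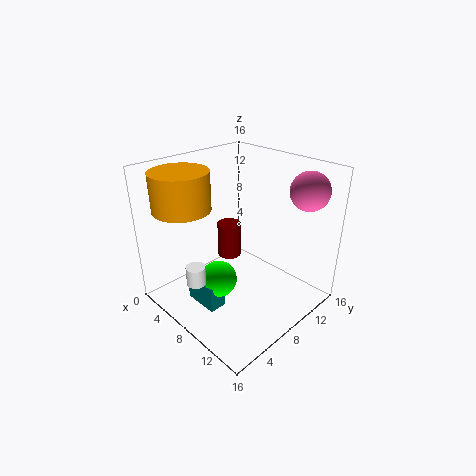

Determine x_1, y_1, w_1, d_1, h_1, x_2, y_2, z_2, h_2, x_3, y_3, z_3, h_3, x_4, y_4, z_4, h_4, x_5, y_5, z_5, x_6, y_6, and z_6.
x_1 = 5
y_1 = 3
w_1 = 4
d_1 = 2
h_1 = 3
x_2 = 5
y_2 = 3
z_2 = 12
h_2 = 4
x_3 = 8
y_3 = 2
z_3 = 5
h_3 = 2
x_4 = 12
y_4 = 3
z_4 = 10
h_4 = 3
x_5 = 8
y_5 = 5
z_5 = 4
x_6 = 14
y_6 = 12
z_6 = 14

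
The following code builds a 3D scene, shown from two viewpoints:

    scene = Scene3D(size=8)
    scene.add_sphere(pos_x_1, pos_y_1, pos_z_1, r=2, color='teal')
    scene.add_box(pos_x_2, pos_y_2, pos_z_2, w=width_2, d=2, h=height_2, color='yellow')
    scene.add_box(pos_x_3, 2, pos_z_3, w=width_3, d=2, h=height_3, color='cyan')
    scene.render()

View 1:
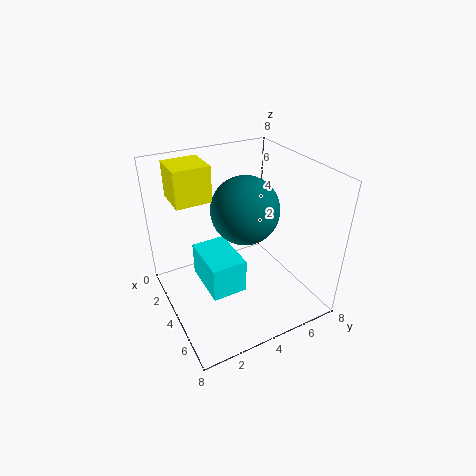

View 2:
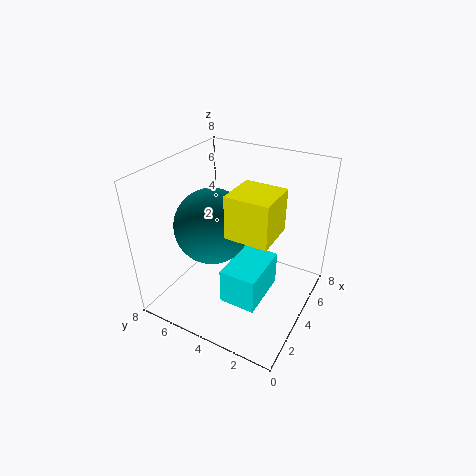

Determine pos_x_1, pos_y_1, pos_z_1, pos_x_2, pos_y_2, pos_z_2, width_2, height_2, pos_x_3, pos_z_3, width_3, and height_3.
pos_x_1 = 3
pos_y_1 = 5
pos_z_1 = 5
pos_x_2 = 1
pos_y_2 = 1
pos_z_2 = 6
width_2 = 2
height_2 = 2
pos_x_3 = 2
pos_z_3 = 1
width_3 = 3
height_3 = 2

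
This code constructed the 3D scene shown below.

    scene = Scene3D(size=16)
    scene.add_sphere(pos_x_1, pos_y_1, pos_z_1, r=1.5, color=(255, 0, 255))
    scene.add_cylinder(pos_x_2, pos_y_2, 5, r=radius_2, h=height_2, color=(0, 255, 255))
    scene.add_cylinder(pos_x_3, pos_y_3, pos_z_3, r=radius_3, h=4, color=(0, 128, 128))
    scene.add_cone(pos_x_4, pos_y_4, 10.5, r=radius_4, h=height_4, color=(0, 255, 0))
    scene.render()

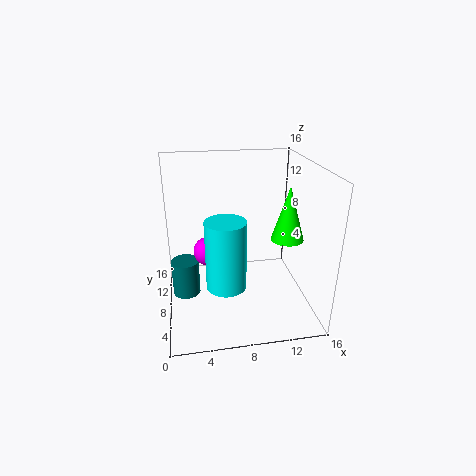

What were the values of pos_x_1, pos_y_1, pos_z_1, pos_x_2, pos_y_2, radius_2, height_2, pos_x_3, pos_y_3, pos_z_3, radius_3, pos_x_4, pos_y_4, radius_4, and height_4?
pos_x_1 = 4.5
pos_y_1 = 6.5
pos_z_1 = 7.5
pos_x_2 = 6
pos_y_2 = 3.5
radius_2 = 2
height_2 = 7
pos_x_3 = 2
pos_y_3 = 7.5
pos_z_3 = 2
radius_3 = 1.5
pos_x_4 = 11.5
pos_y_4 = 2
radius_4 = 1.5
height_4 = 5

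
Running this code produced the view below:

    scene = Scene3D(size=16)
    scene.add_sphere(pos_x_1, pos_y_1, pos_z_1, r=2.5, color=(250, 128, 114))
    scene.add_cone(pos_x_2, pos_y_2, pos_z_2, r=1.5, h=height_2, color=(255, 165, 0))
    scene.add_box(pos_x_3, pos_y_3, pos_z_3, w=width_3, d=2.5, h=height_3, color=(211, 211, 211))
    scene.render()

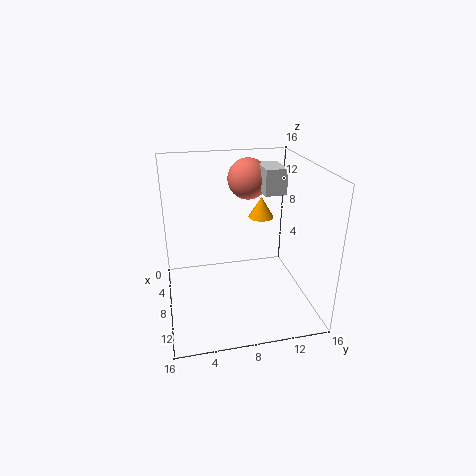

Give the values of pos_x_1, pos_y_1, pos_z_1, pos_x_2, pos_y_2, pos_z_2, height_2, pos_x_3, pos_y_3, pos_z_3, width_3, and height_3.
pos_x_1 = 2.5; pos_y_1 = 10.5; pos_z_1 = 13; pos_x_2 = 5; pos_y_2 = 11.5; pos_z_2 = 9; height_2 = 2.5; pos_x_3 = 2.5; pos_y_3 = 11.5; pos_z_3 = 12; width_3 = 4; height_3 = 3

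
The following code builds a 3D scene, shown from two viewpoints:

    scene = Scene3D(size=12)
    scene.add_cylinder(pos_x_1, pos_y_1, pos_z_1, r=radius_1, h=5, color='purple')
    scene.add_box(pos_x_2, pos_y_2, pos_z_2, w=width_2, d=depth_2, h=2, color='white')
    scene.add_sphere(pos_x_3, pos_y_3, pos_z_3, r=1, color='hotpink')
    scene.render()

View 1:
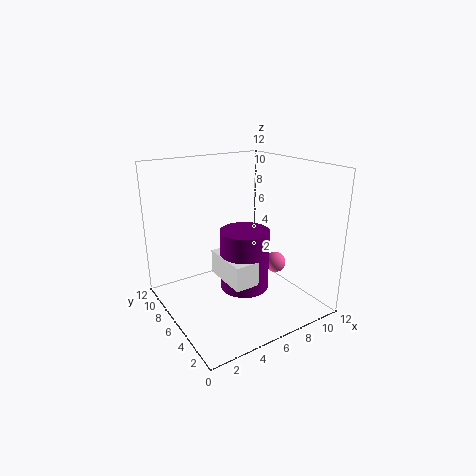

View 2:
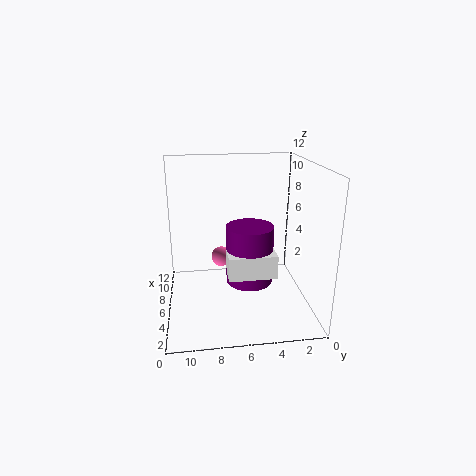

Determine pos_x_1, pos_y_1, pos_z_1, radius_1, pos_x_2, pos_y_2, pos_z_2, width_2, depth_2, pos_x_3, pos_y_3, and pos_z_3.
pos_x_1 = 6, pos_y_1 = 5, pos_z_1 = 2, radius_1 = 2, pos_x_2 = 4, pos_y_2 = 3, pos_z_2 = 3, width_2 = 2, depth_2 = 4, pos_x_3 = 11, pos_y_3 = 7, pos_z_3 = 2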